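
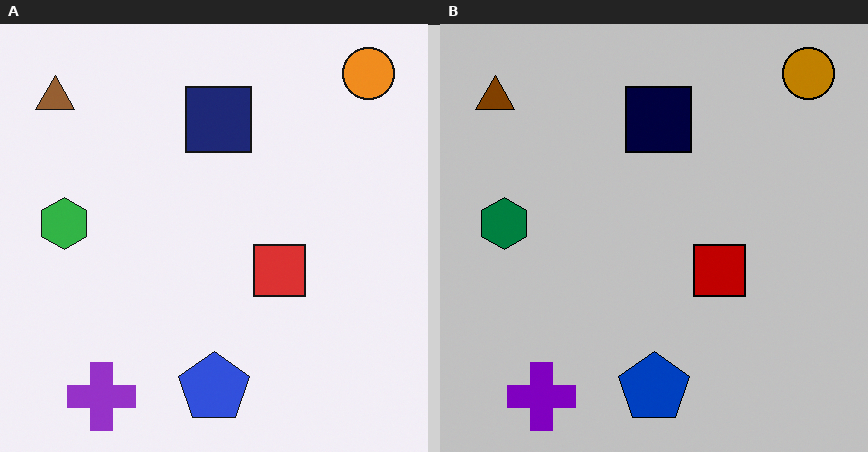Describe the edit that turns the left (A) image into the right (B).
Aggressively posterized.

Each flat color has snapped to a coarser quantized level — most visibly, the near-white background has dropped to a flat grey.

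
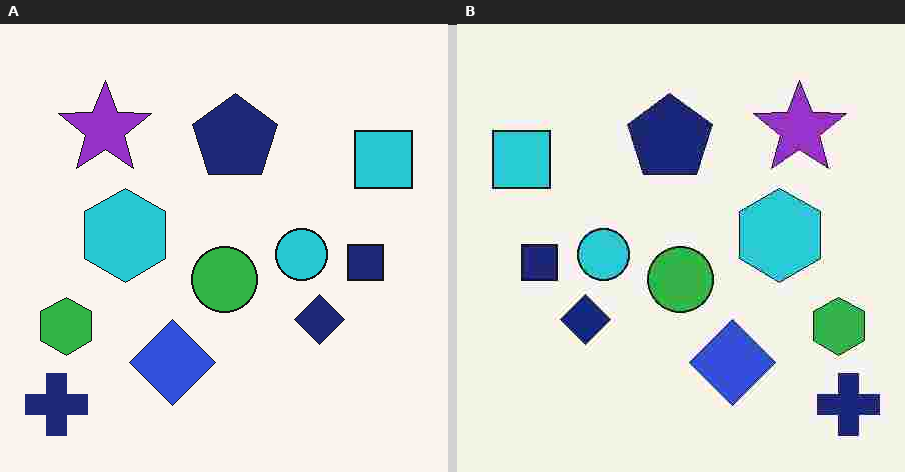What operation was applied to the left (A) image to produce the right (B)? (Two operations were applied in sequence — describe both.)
The transformation is: degraded with heavy JPEG compression, then flipped horizontally (left ↔ right).

Blocky 8×8 compression artifacts appear around shape edges and the flat background shows ringing — characteristic JPEG degradation. The navy cross is in the bottom-left of the left (A) image and the bottom-right of the right (B) — shapes on opposite sides of the vertical midline have swapped in a mirror flip.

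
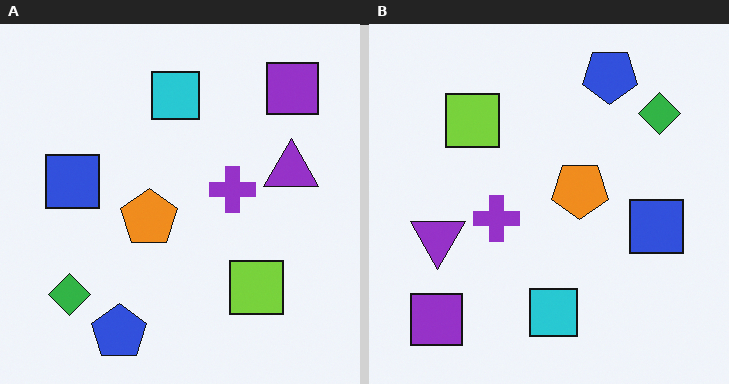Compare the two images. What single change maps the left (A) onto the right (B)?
The right (B) image is the left (A) rotated 180°.

The purple square sits in the top-right of the left (A) image and the bottom-left of the right (B) — consistent with a whole-image 180° rotation.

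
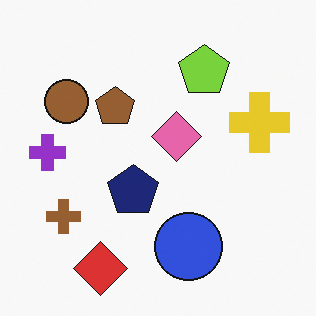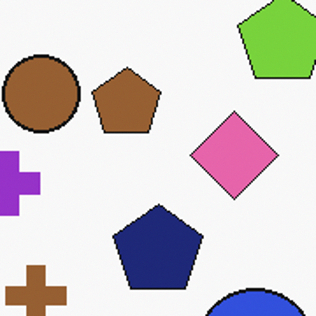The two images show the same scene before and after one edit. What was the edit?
This is the original image cropped to a noticeably smaller region and rescaled.

The visible shapes are larger and the field of view is narrower; shapes near the original edges may be partly or wholly outside the frame — a crop-and-rescale.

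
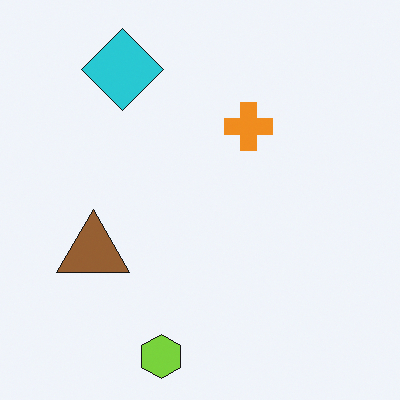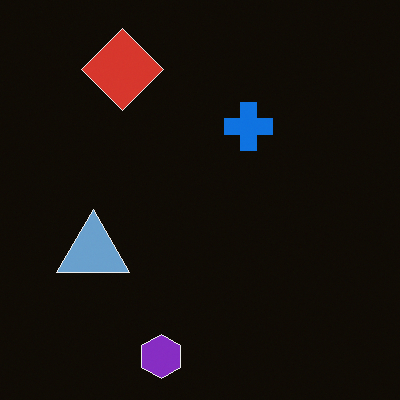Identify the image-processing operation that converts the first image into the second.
It was color-inverted (negative).

The light background has become dark and every shape's color is its complement — a photographic negative.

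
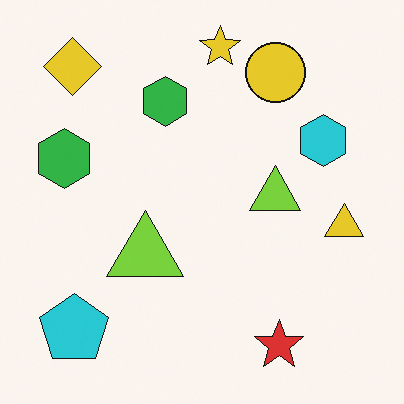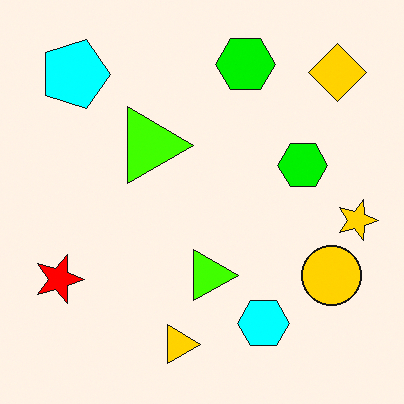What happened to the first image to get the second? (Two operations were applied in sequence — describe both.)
It was rotated 90° clockwise, then made much more vivid (saturation change).

The yellow diamond sits in the top-left of the first image and the top-right of the second — consistent with a whole-image 90° clockwise rotation. All colors are more vivid — a global saturation change.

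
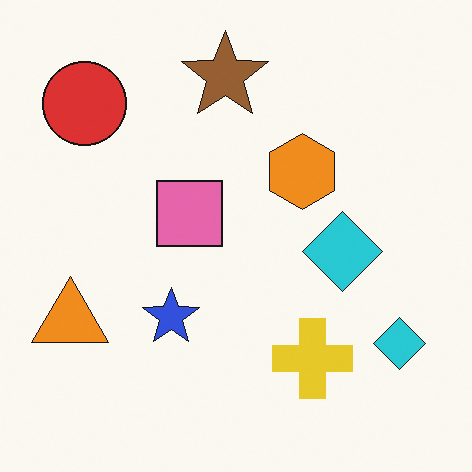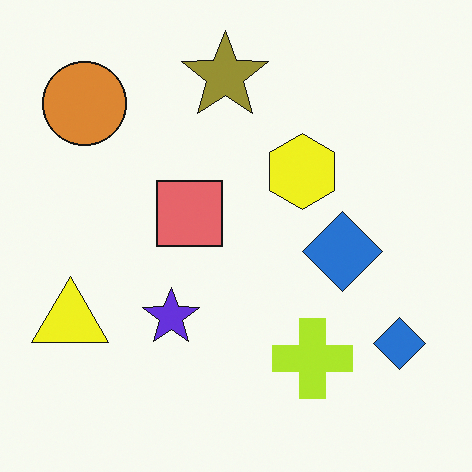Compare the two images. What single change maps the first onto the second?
Hue-shifted slightly.

Every shape's color has rotated by the same amount around the hue wheel — a uniform hue shift.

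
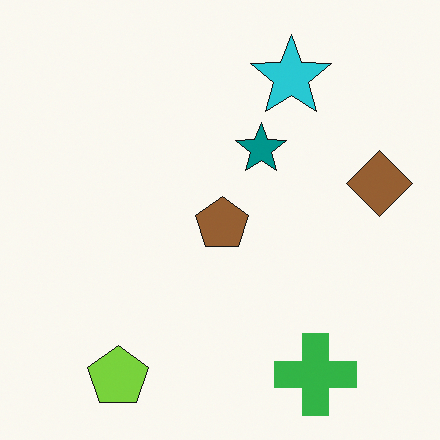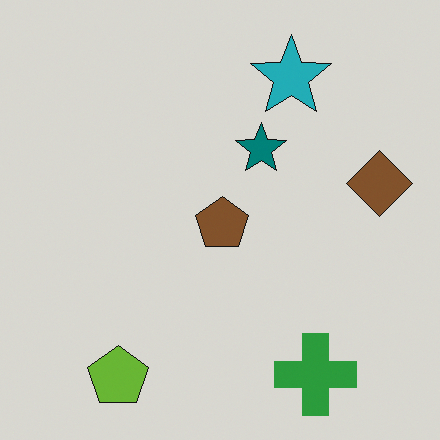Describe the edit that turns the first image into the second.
This is the original image slightly darkened.

Every pixel — background and shapes alike — is uniformly darkened.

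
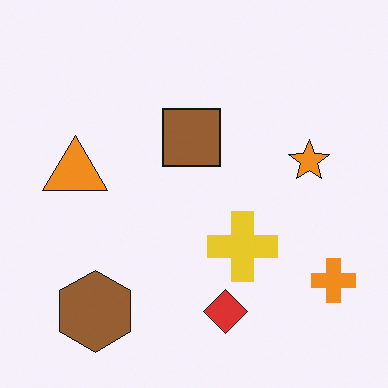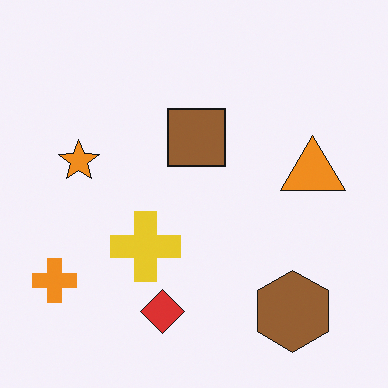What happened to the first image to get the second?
The image was flipped horizontally (left ↔ right).

The orange cross is in the bottom-right of the first image and the bottom-left of the second — shapes on opposite sides of the vertical midline have swapped in a mirror flip.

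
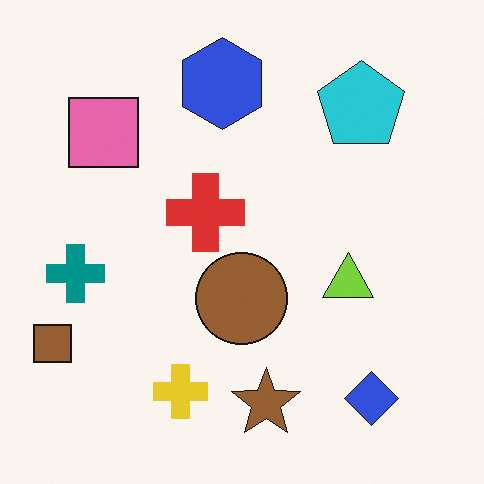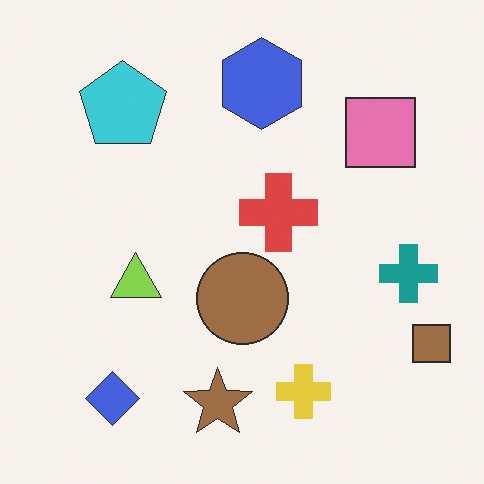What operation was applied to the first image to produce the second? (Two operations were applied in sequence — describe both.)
The second image is the first given slightly reduced contrast, then flipped horizontally (left ↔ right).

Tones are pushed toward mid-grey across the whole image — a global contrast change. The brown square is in the bottom-left of the first image and the bottom-right of the second — shapes on opposite sides of the vertical midline have swapped in a mirror flip.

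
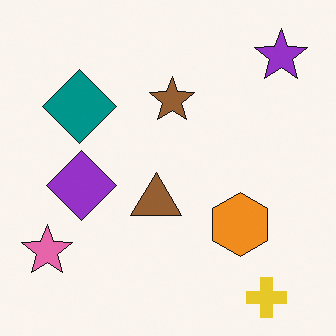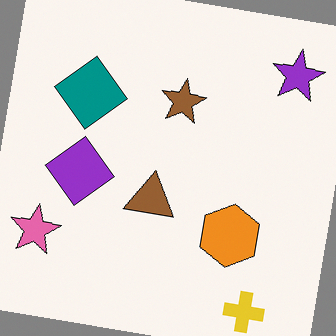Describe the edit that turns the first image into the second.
Rotated clockwise by a few degrees.

Every shape is tilted by the same angle and the image corners show triangular fill wedges — a whole-image rotation by a non-right angle.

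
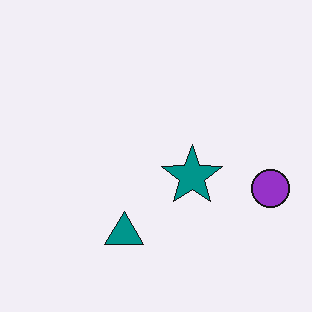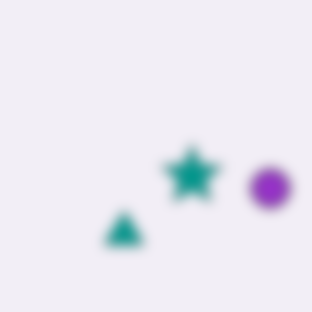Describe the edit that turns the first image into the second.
It was heavily blurred.

Shape edges and outlines are uniformly softened across the whole image.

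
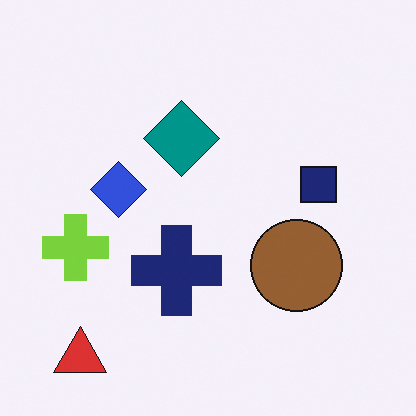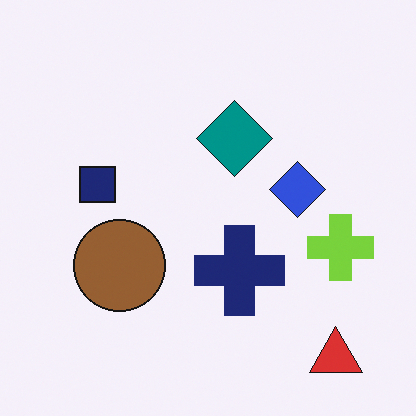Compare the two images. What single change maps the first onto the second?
The second image is the first flipped horizontally (left ↔ right).

The lime cross is in the left of the first image and the right of the second — shapes on opposite sides of the vertical midline have swapped in a mirror flip.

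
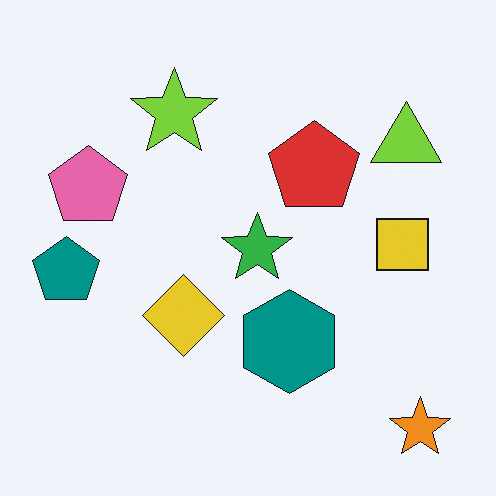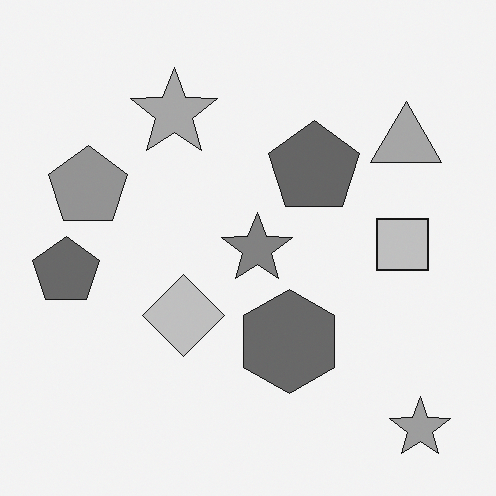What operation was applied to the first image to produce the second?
It was converted to grayscale.

All color is removed — every shape is now a shade of grey.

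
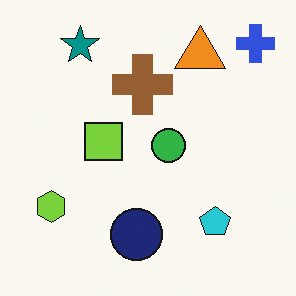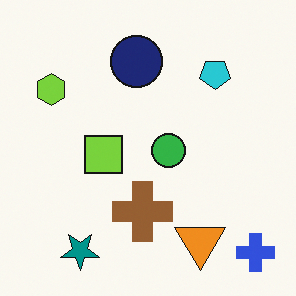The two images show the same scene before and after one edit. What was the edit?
This is the original image flipped vertically (top ↔ bottom).

The blue cross is in the top-right of the first image and the bottom-right of the second — shapes on opposite sides of the horizontal midline have swapped in a mirror flip.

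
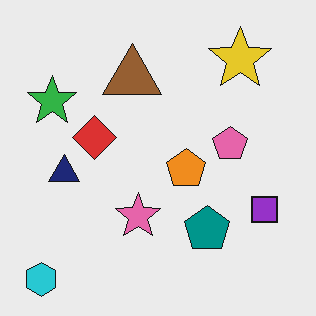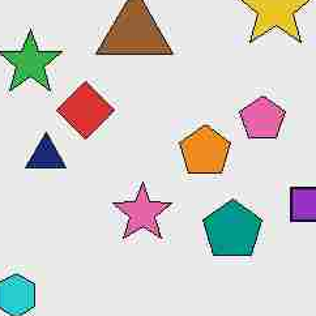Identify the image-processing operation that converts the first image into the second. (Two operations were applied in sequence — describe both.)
Degraded with heavy JPEG compression, then cropped to a modestly smaller region and rescaled.

Blocky 8×8 compression artifacts appear around shape edges and the flat background shows ringing — characteristic JPEG degradation. The visible shapes are larger and the field of view is narrower; shapes near the original edges may be partly or wholly outside the frame — a crop-and-rescale.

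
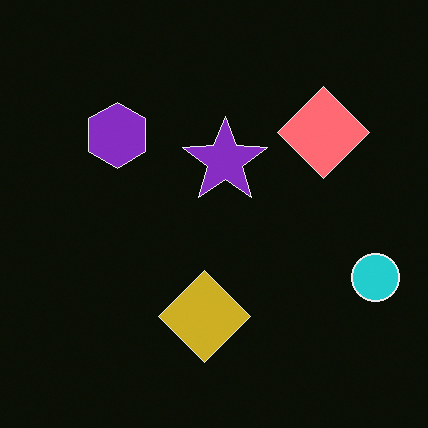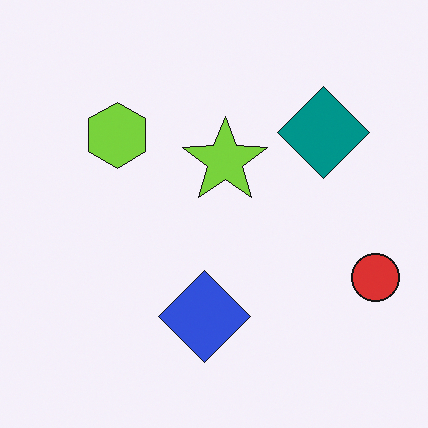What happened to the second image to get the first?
The transformation is: color-inverted (negative).

The light background has become dark and every shape's color is its complement — a photographic negative.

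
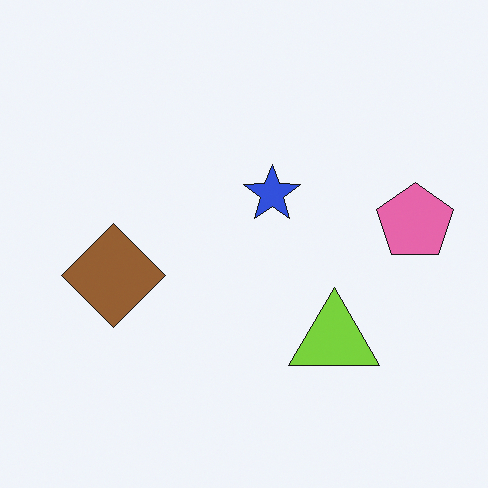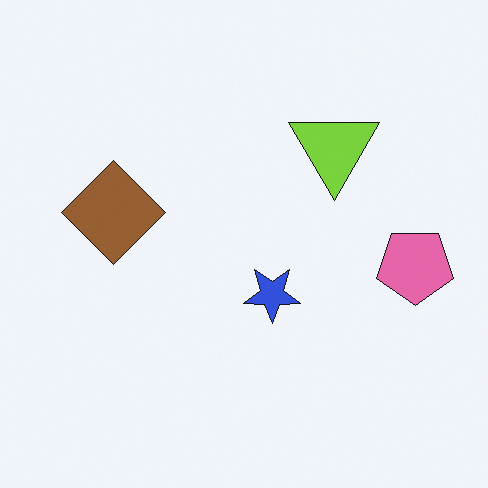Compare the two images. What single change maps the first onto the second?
The second image is the first flipped vertically (top ↔ bottom).

The lime triangle is in the bottom-right of the first image and the top-right of the second — shapes on opposite sides of the horizontal midline have swapped in a mirror flip.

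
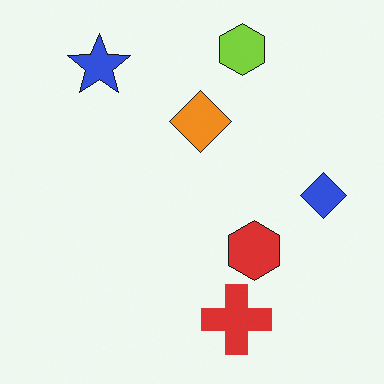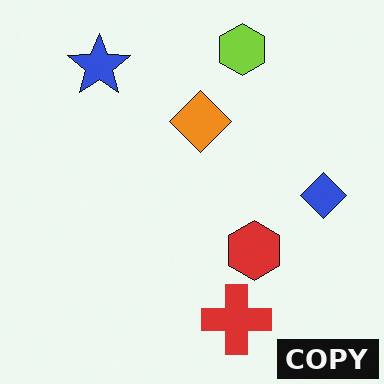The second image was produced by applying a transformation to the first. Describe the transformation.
It was watermarked with the text "COPY" in the lower-right corner.

A dark label reading "COPY" appears in the lower-right corner.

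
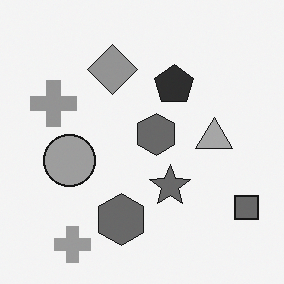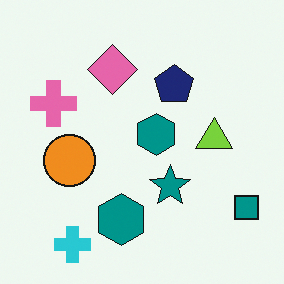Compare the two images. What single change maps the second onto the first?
It was converted to grayscale.

All color is removed — every shape is now a shade of grey.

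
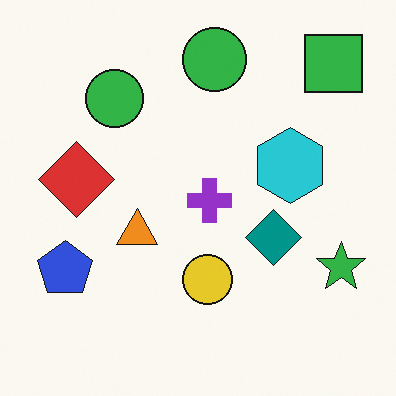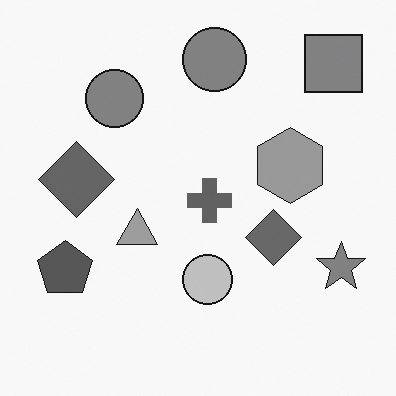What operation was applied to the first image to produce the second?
The transformation is: converted to grayscale.

All color is removed — every shape is now a shade of grey.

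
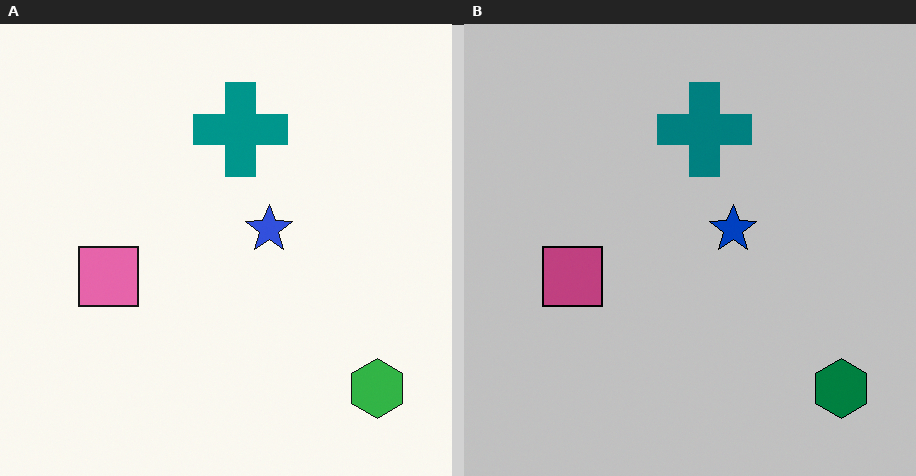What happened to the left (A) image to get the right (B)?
The right (B) image is the left (A) heavily posterized to just a handful of flat colors.

Each flat color has snapped to a coarser quantized level — most visibly, the near-white background has dropped to a flat grey.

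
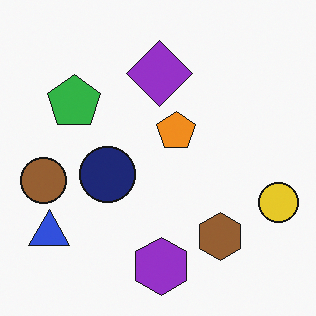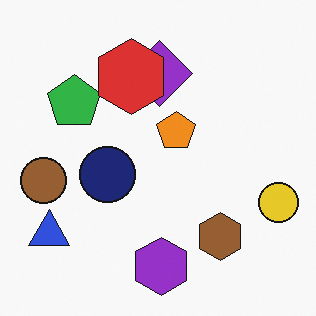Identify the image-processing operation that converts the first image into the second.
It was overlaid with an additional red hexagon.

A red hexagon appears in the second image that is absent from the first.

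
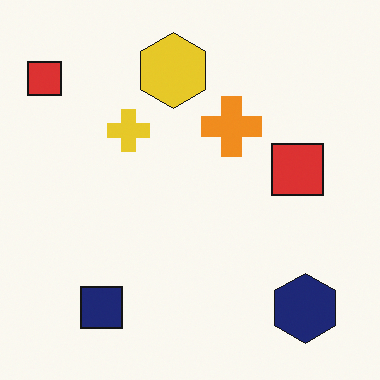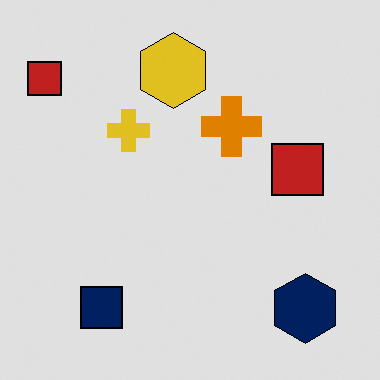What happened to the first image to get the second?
Posterized to a reduced palette.

Each flat color has snapped to a coarser quantized level — most visibly, the near-white background has dropped to a flat grey.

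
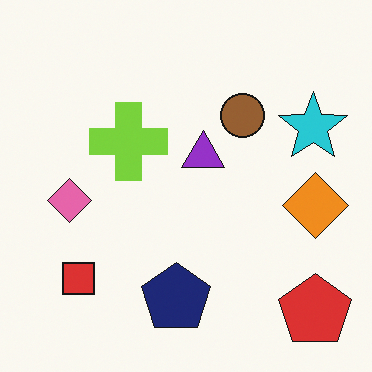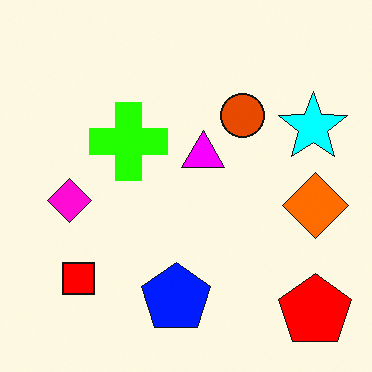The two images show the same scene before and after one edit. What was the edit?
The second image is the first made much more vivid (saturation change).

All colors are more vivid — a global saturation change.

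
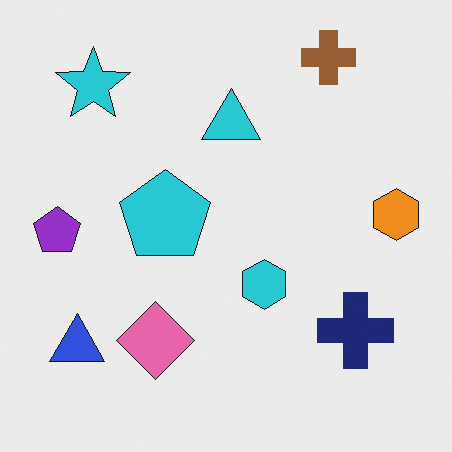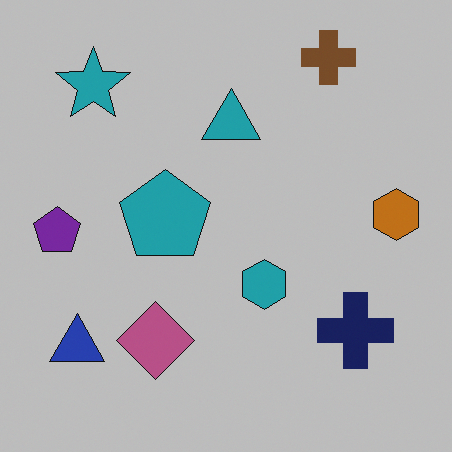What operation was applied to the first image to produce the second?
The second image is the first darkened a little.

Every pixel — background and shapes alike — is uniformly darkened.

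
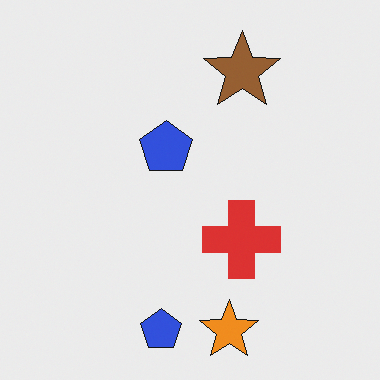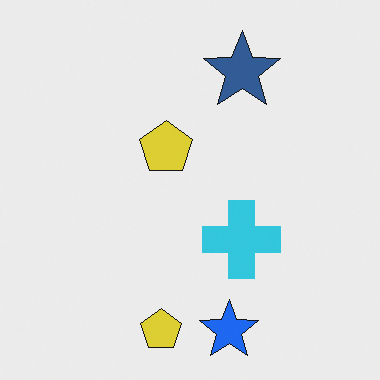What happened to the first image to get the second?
It was hue-shifted by a large amount.

Every shape's color has rotated by the same amount around the hue wheel — a uniform hue shift.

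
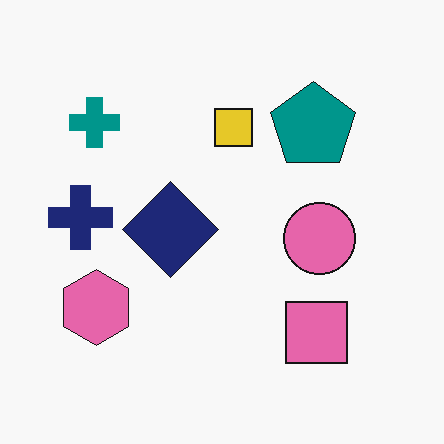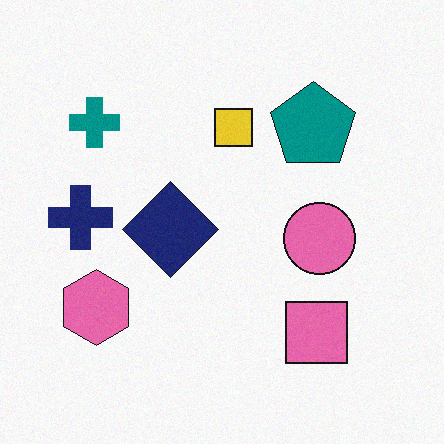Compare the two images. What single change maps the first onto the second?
This is the original image degraded with light additive noise.

Random speckle covers the whole image, including the flat background.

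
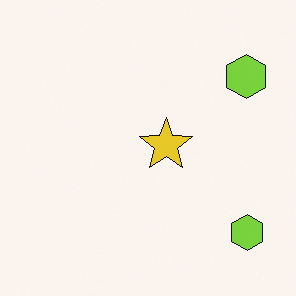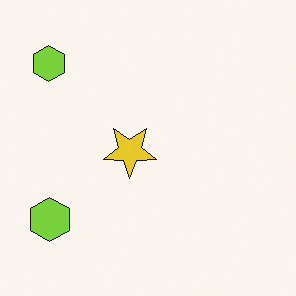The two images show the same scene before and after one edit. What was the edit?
The image was rotated 180°.

The yellow star sits in the center of the first image and the center of the second — consistent with a whole-image 180° rotation.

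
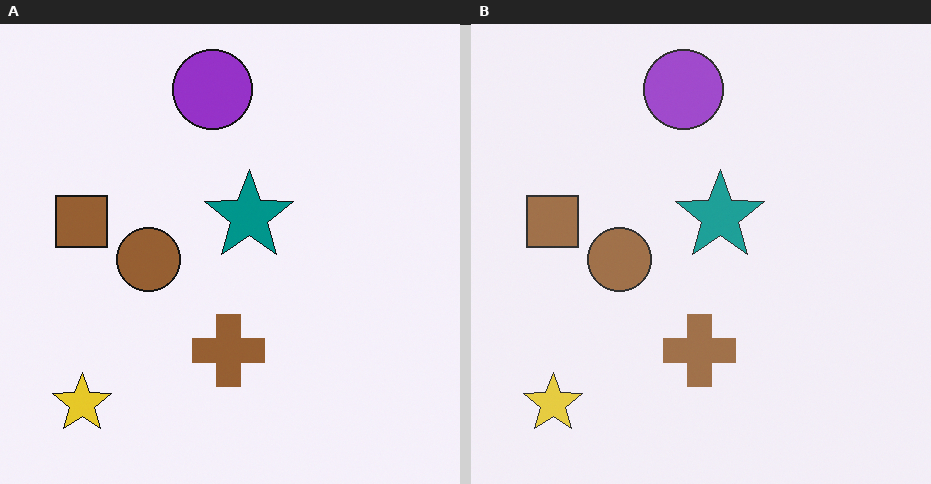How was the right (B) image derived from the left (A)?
The image was given slightly reduced contrast.

Tones are pushed toward mid-grey across the whole image — a global contrast change.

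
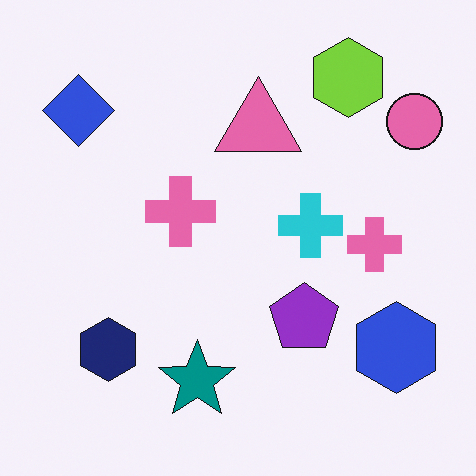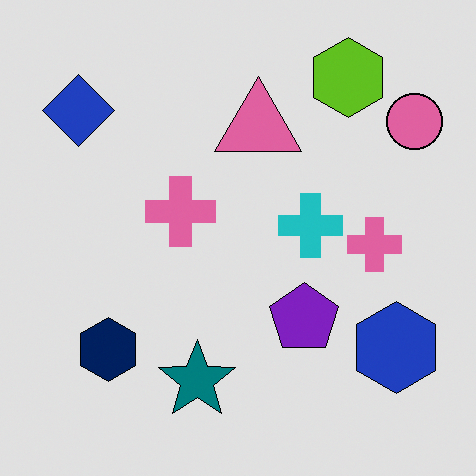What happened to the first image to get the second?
The second image is the first posterized to a reduced palette.

Each flat color has snapped to a coarser quantized level — most visibly, the near-white background has dropped to a flat grey.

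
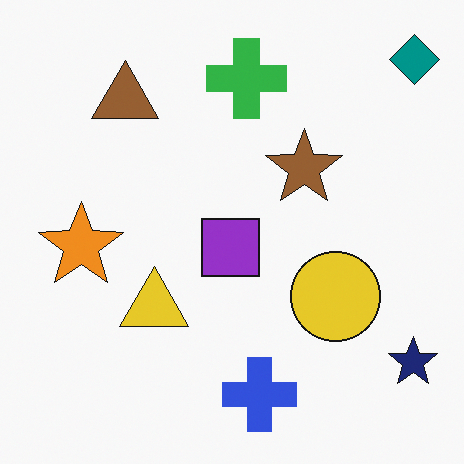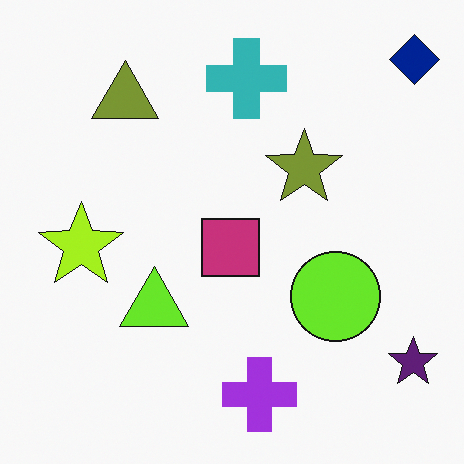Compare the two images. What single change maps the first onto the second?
This is the original image hue-shifted by a small amount.

Every shape's color has rotated by the same amount around the hue wheel — a uniform hue shift.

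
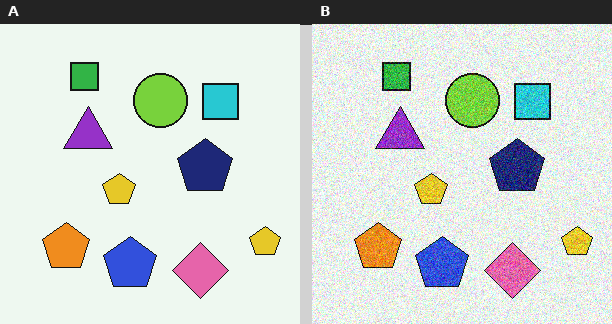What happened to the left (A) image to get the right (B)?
The right (B) image is the left (A) degraded with heavy additive noise.

Random speckle covers the whole image, including the flat background.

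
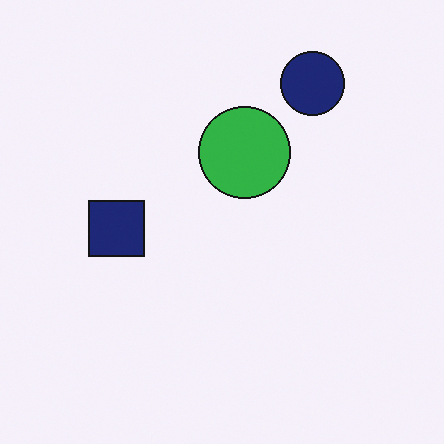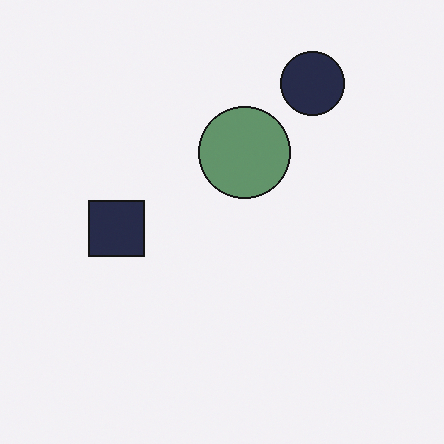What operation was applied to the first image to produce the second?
The transformation is: made much more muted (saturation change).

All colors are more muted and greyish — a global saturation change.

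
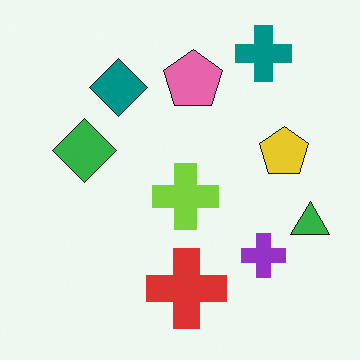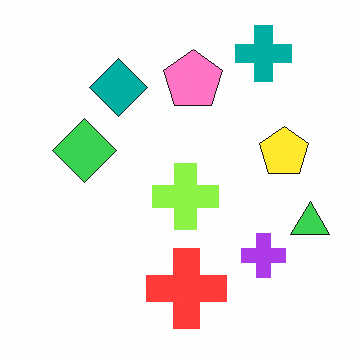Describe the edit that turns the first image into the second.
The second image is the first slightly brightened.

Every pixel — background and shapes alike — is uniformly brightened.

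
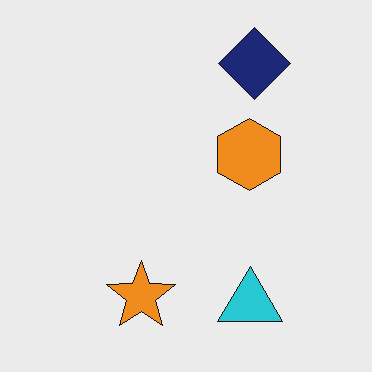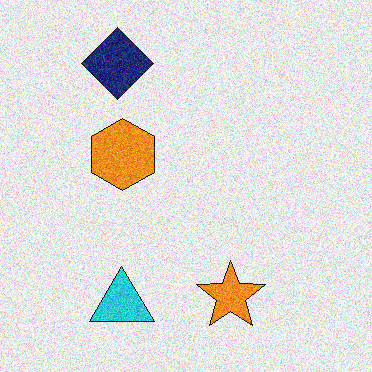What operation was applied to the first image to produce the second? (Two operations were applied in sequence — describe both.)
The image was flipped horizontally (left ↔ right), then degraded with visible gaussian noise.

The navy diamond is in the top-right of the first image and the top-left of the second — shapes on opposite sides of the vertical midline have swapped in a mirror flip. Random speckle covers the whole image, including the flat background.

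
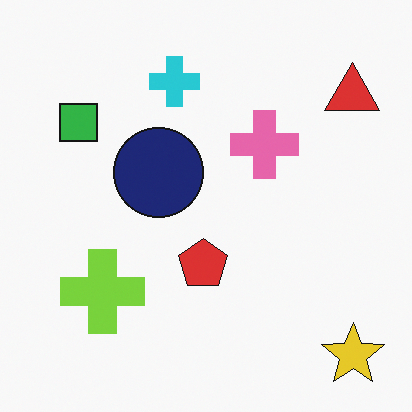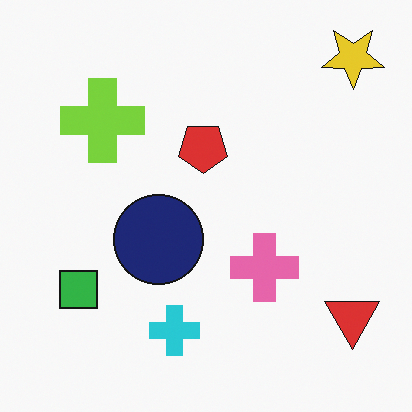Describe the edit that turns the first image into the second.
The second image is the first flipped vertically (top ↔ bottom).

The yellow star is in the bottom-right of the first image and the top-right of the second — shapes on opposite sides of the horizontal midline have swapped in a mirror flip.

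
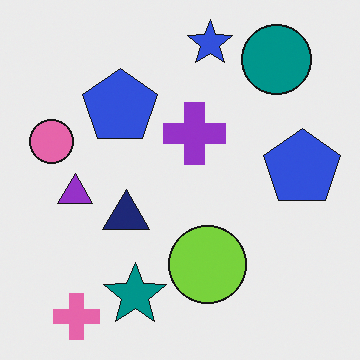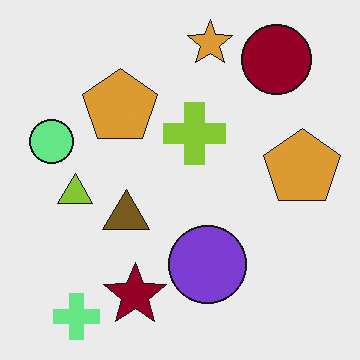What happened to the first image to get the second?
The image was hue-shifted by a large amount.

Every shape's color has rotated by the same amount around the hue wheel — a uniform hue shift.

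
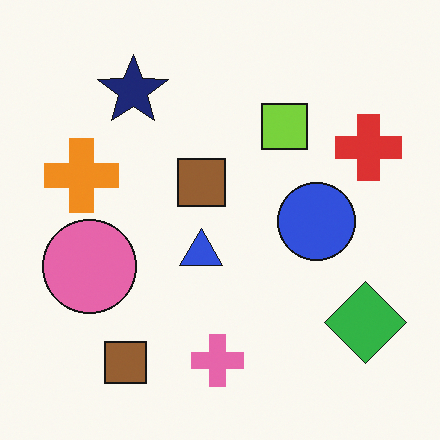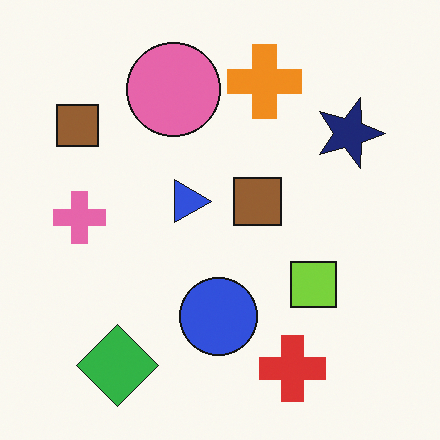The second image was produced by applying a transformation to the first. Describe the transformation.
Rotated 90° clockwise.

The green diamond sits in the bottom-right of the first image and the bottom-left of the second — consistent with a whole-image 90° clockwise rotation.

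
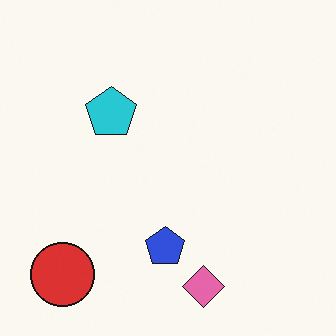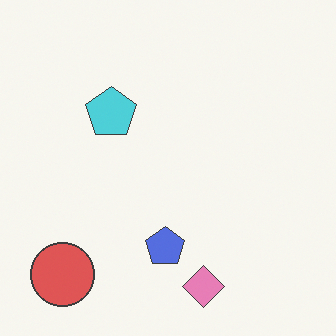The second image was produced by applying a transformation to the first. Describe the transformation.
It was given slightly reduced contrast.

Tones are pushed toward mid-grey across the whole image — a global contrast change.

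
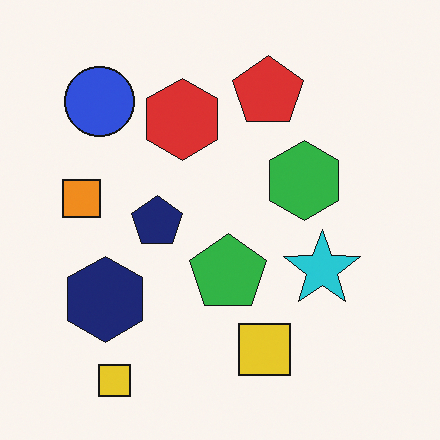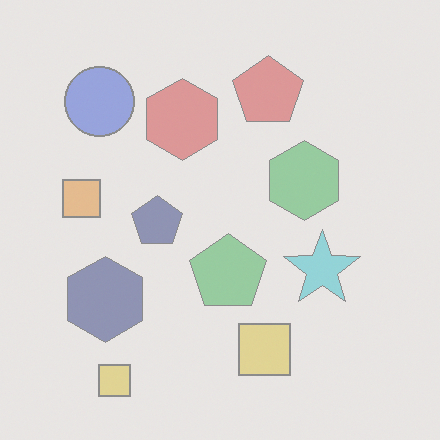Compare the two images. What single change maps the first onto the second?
This is the original image given much lower contrast.

Tones are pushed toward mid-grey across the whole image — a global contrast change.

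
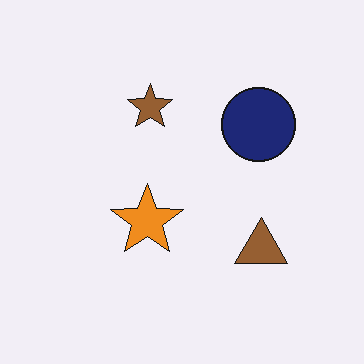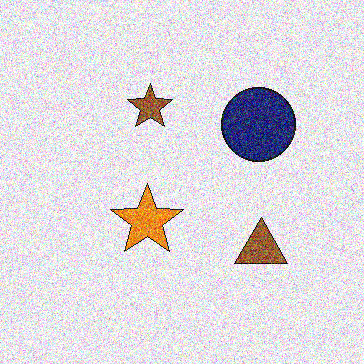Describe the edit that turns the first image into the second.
This is the original image degraded with strong gaussian noise.

Random speckle covers the whole image, including the flat background.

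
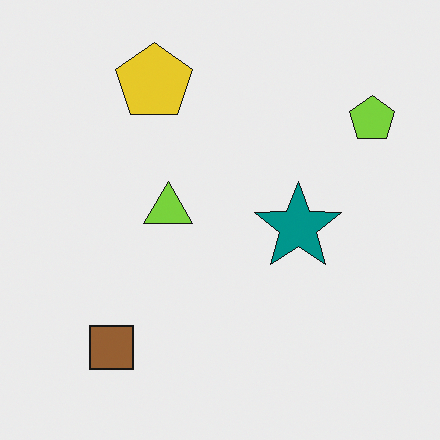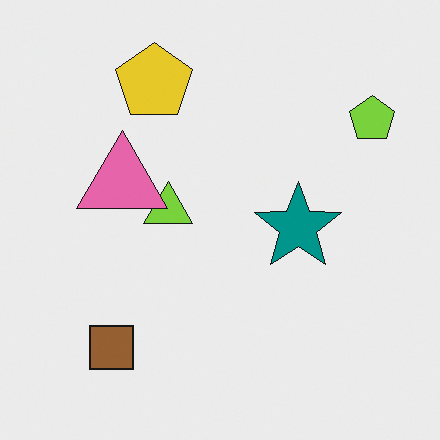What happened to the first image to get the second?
The second image is the first overlaid with an additional pink triangle.

A pink triangle appears in the second image that is absent from the first.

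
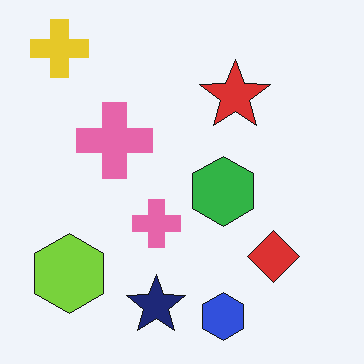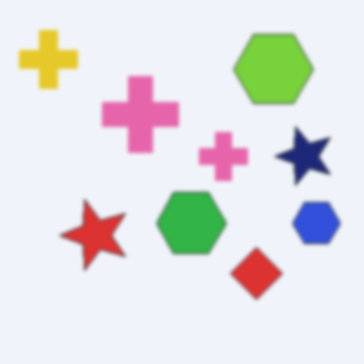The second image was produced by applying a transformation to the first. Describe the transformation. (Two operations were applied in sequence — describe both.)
This is the original image lightly blurred, then transposed (reflected across the top-left ↔ bottom-right diagonal).

Shape edges and outlines are uniformly softened across the whole image. Shapes have swapped their row and column positions — what was in the top-right is now in the bottom-left — a diagonal reflection.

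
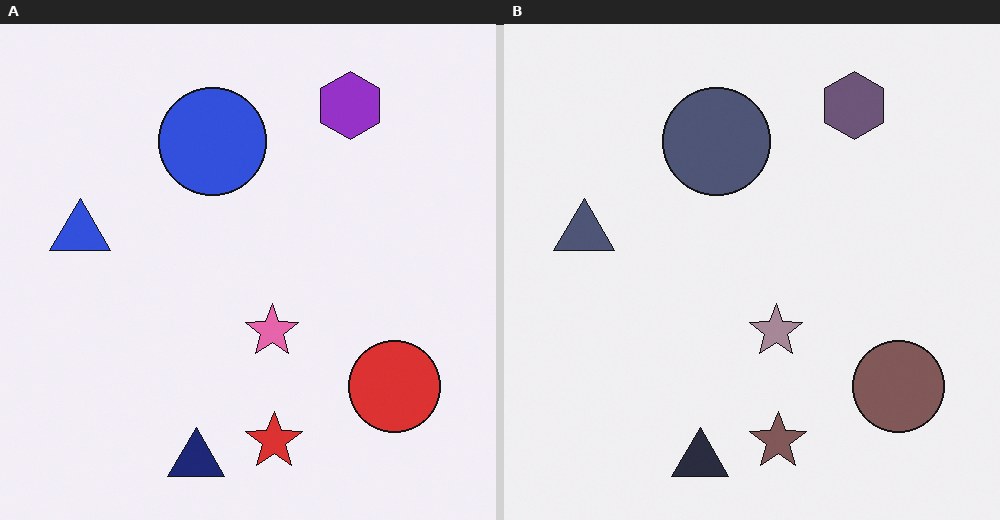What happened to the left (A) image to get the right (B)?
It was made much more muted (saturation change).

All colors are more muted and greyish — a global saturation change.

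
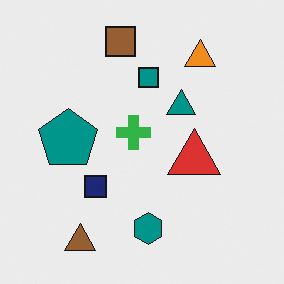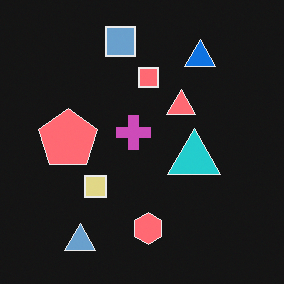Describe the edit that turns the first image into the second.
This is the original image color-inverted (negative).

The light background has become dark and every shape's color is its complement — a photographic negative.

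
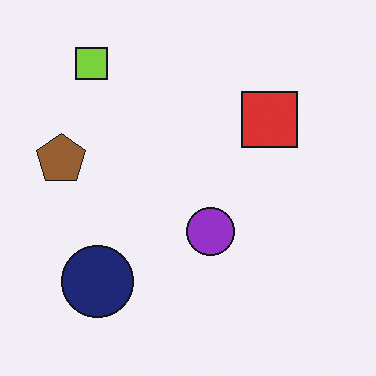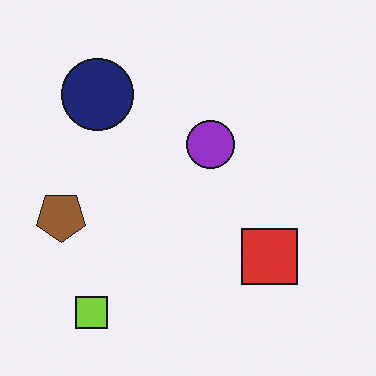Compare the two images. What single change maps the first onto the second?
The image was flipped vertically (top ↔ bottom).

The lime square is in the top-left of the first image and the bottom-left of the second — shapes on opposite sides of the horizontal midline have swapped in a mirror flip.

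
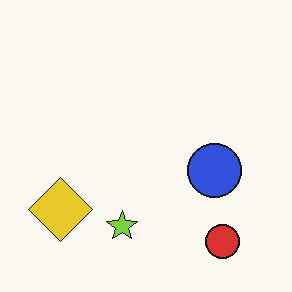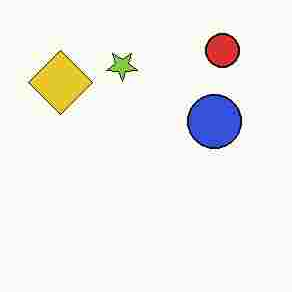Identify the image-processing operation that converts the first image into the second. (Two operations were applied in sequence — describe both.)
The transformation is: degraded with heavy JPEG compression, then flipped vertically (top ↔ bottom).

Blocky 8×8 compression artifacts appear around shape edges and the flat background shows ringing — characteristic JPEG degradation. The red circle is in the bottom-right of the first image and the top-right of the second — shapes on opposite sides of the horizontal midline have swapped in a mirror flip.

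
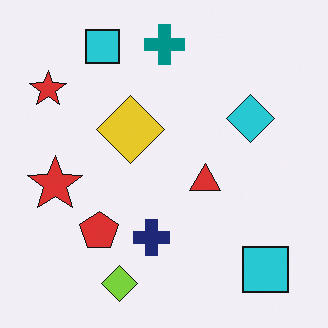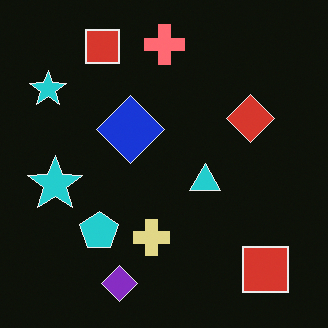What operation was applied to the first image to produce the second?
It was color-inverted (negative).

The light background has become dark and every shape's color is its complement — a photographic negative.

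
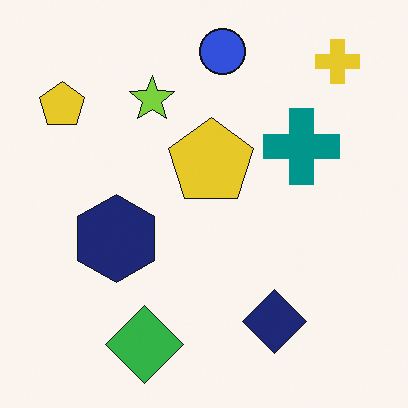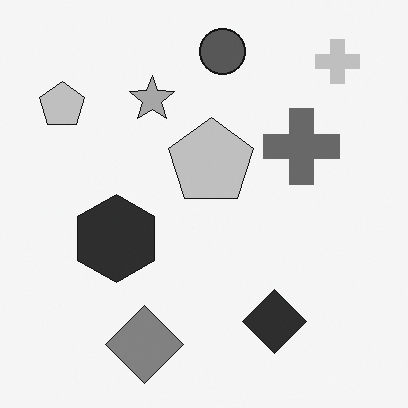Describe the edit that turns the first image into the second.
It was converted to grayscale.

All color is removed — every shape is now a shade of grey.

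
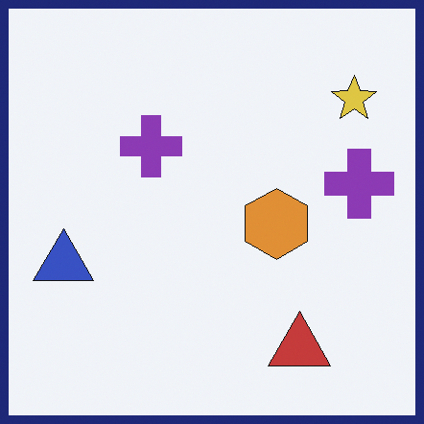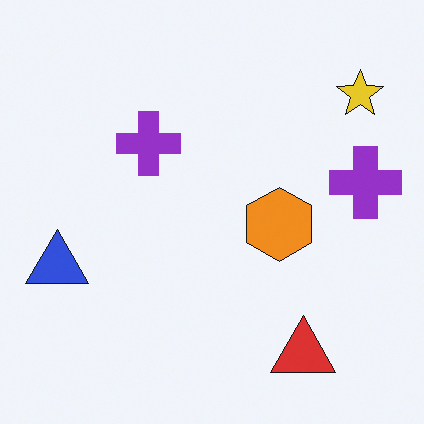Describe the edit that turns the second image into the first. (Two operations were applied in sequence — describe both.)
The transformation is: slightly desaturated, then framed with a navy border.

All colors are more muted and greyish — a global saturation change. A solid navy frame runs around the edge of the first image, with the content slightly shrunk inside it.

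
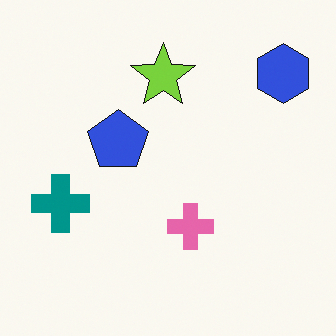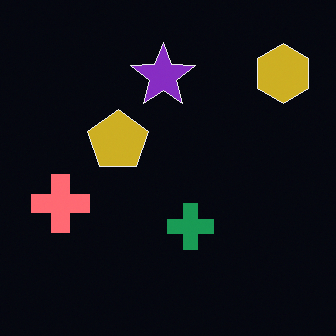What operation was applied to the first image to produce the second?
The image was color-inverted (negative).

The light background has become dark and every shape's color is its complement — a photographic negative.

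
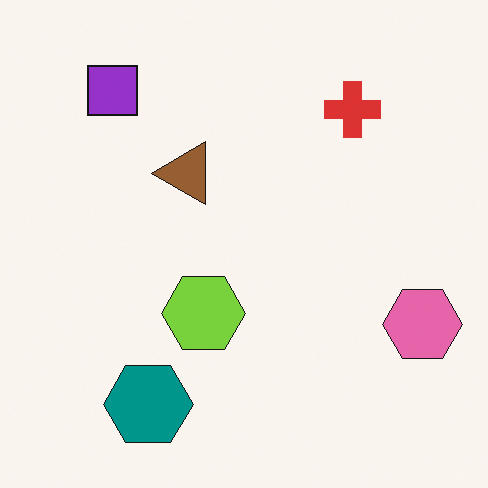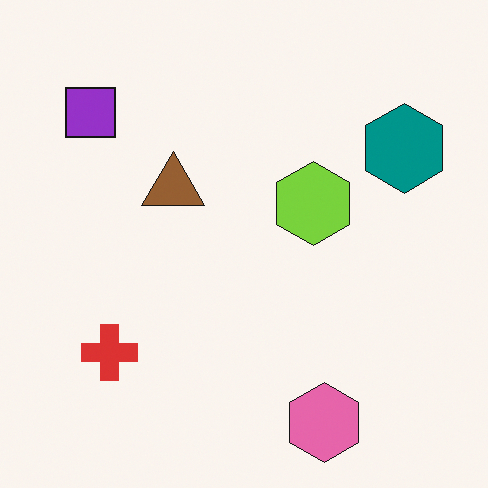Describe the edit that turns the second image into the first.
The first image is the second transposed (reflected across the top-left ↔ bottom-right diagonal).

Shapes have swapped their row and column positions — what was in the top-right is now in the bottom-left — a diagonal reflection.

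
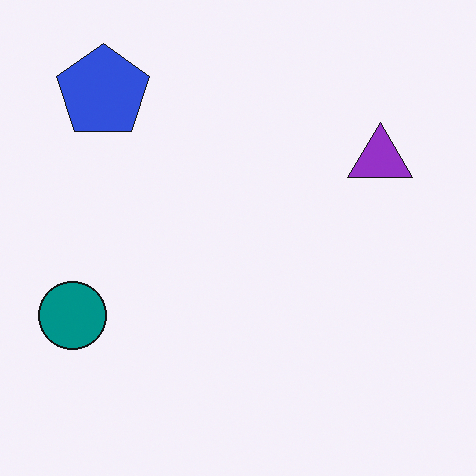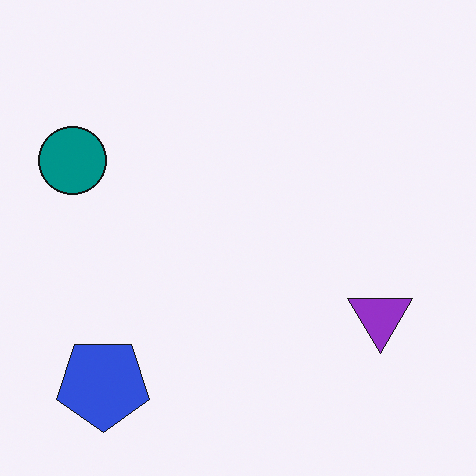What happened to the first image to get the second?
This is the original image flipped vertically (top ↔ bottom).

The blue pentagon is in the top-left of the first image and the bottom-left of the second — shapes on opposite sides of the horizontal midline have swapped in a mirror flip.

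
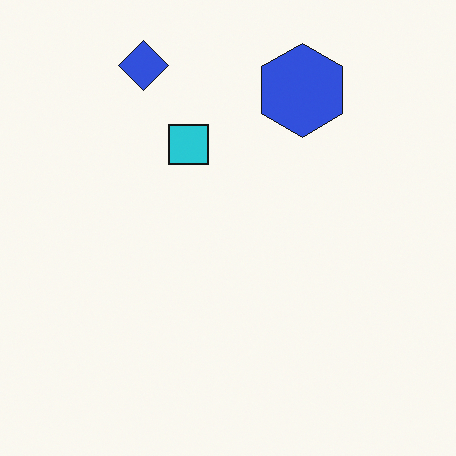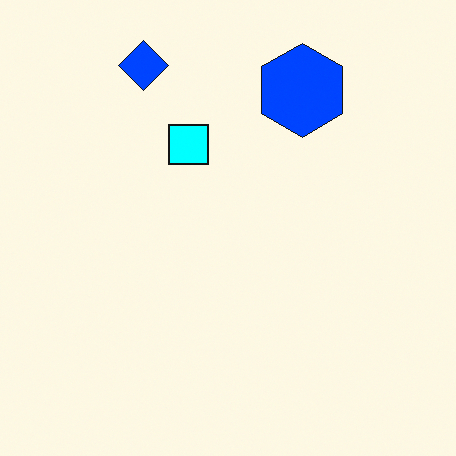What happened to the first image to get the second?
The image was made much more vivid (saturation change).

All colors are more vivid — a global saturation change.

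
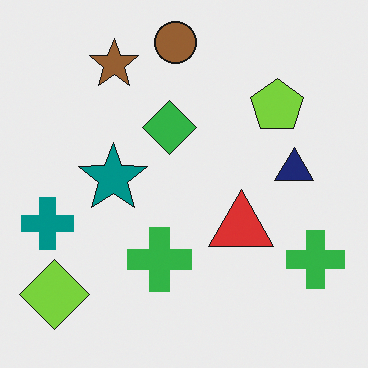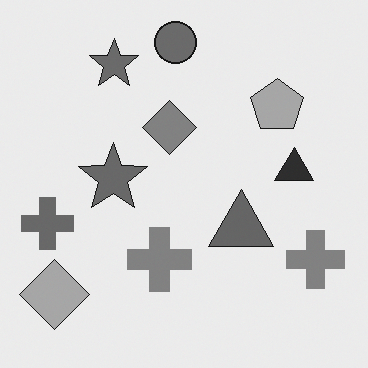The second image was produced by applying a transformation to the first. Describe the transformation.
The second image is the first converted to grayscale.

All color is removed — every shape is now a shade of grey.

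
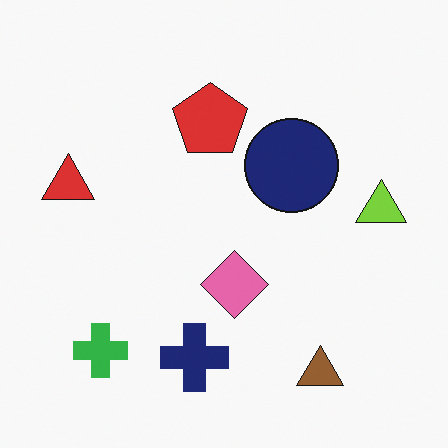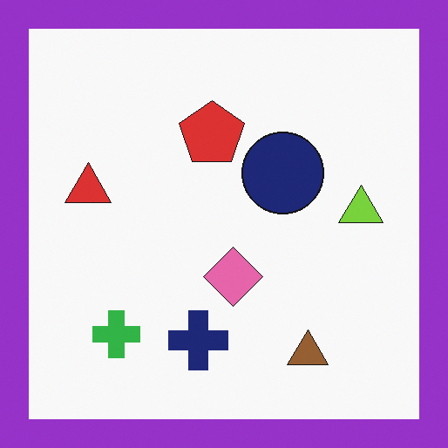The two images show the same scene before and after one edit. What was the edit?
It was framed with a purple border.

A solid purple frame runs around the edge of the second image, with the content slightly shrunk inside it.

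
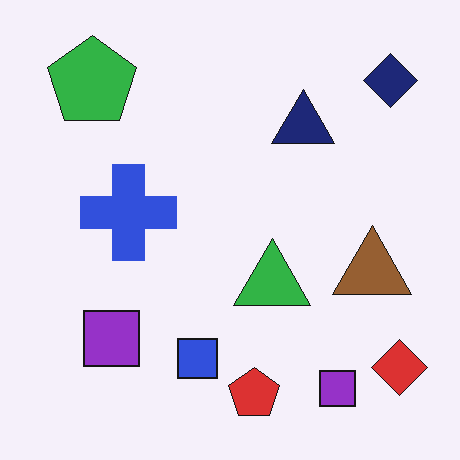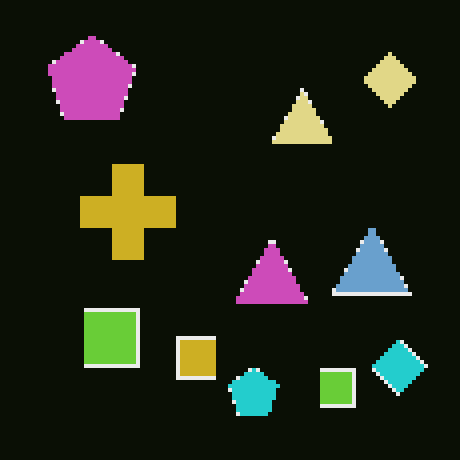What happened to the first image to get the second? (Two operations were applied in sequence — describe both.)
Color-inverted (negative), then mildly pixelated.

The light background has become dark and every shape's color is its complement — a photographic negative. Shapes are reduced to large square blocks; fine edges and outlines are lost — a downscale-then-upscale (mosaic) effect.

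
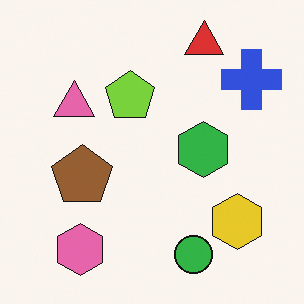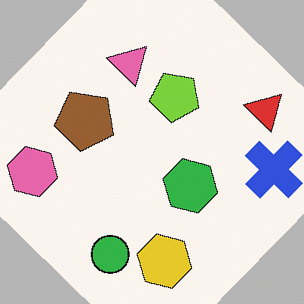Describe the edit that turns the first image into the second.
The transformation is: rotated clockwise by a large amount — several tens of degrees.

Every shape is tilted by the same angle and the image corners show triangular fill wedges — a whole-image rotation by a non-right angle.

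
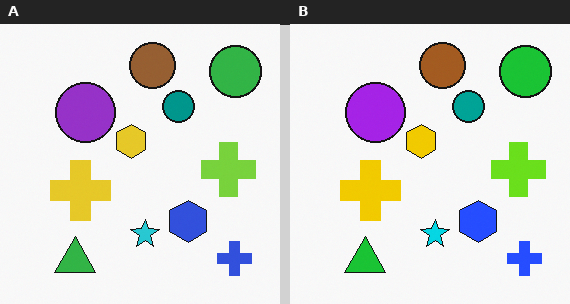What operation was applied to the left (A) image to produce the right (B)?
It was slightly oversaturated.

All colors are more vivid — a global saturation change.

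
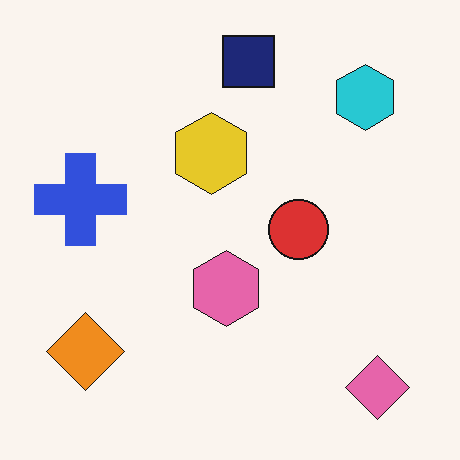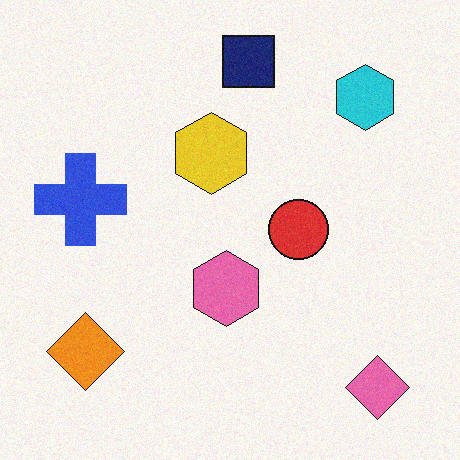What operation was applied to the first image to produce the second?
The second image is the first degraded with subtle gaussian noise.

Random speckle covers the whole image, including the flat background.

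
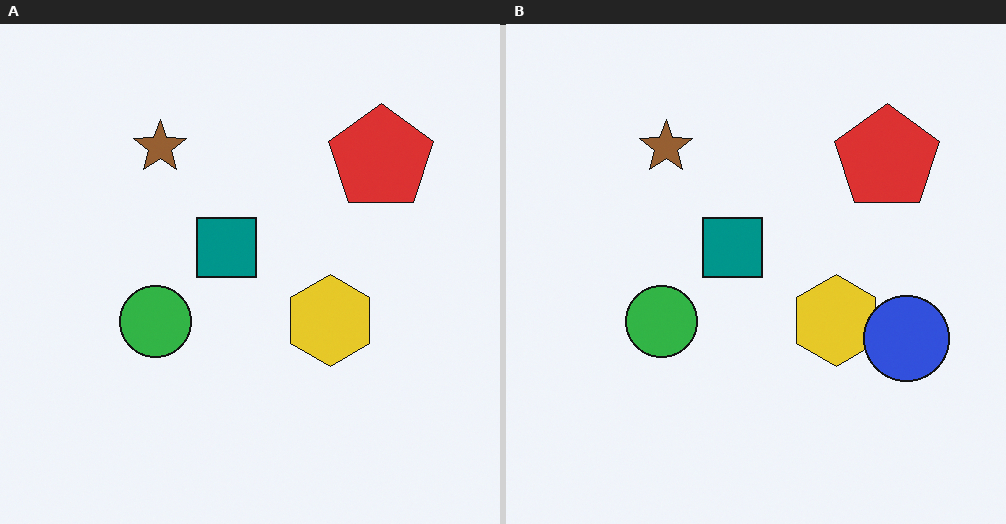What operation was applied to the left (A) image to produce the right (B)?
Overlaid with an additional blue circle.

A blue circle appears in the right (B) image that is absent from the left (A).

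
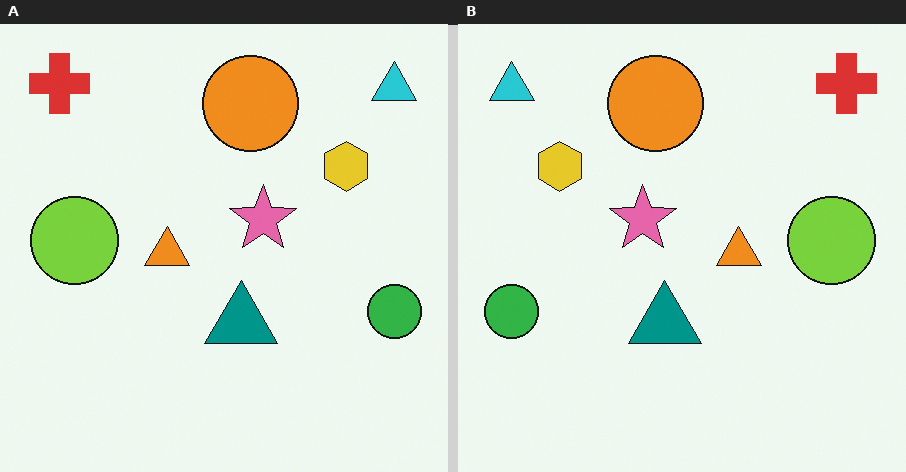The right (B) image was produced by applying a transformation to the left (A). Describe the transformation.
The right (B) image is the left (A) flipped horizontally (left ↔ right).

The green circle is in the right of the left (A) image and the left of the right (B) — shapes on opposite sides of the vertical midline have swapped in a mirror flip.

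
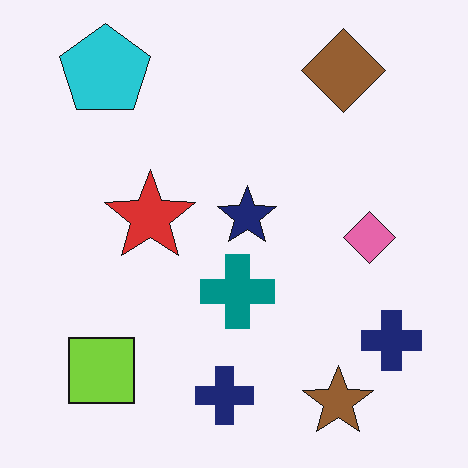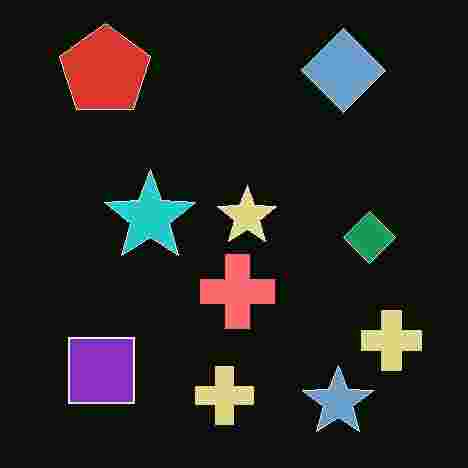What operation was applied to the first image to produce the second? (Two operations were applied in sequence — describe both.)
The second image is the first degraded with heavy JPEG compression, then color-inverted (negative).

Blocky 8×8 compression artifacts appear around shape edges and the flat background shows ringing — characteristic JPEG degradation. The light background has become dark and every shape's color is its complement — a photographic negative.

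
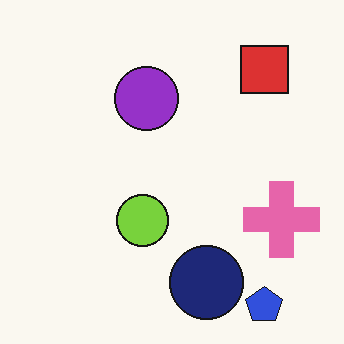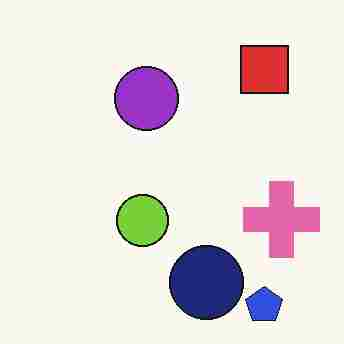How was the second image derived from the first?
The second image is the first heavily JPEG-compressed with obvious blocking artifacts.

Blocky 8×8 compression artifacts appear around shape edges and the flat background shows ringing — characteristic JPEG degradation.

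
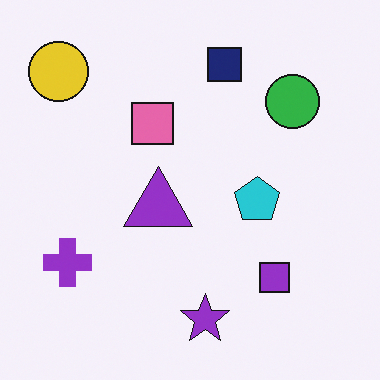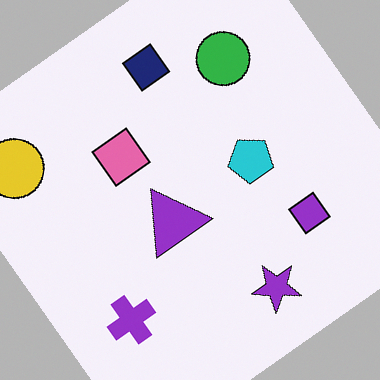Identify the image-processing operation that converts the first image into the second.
Rotated counter-clockwise by a large amount — several tens of degrees.

Every shape is tilted by the same angle and the image corners show triangular fill wedges — a whole-image rotation by a non-right angle.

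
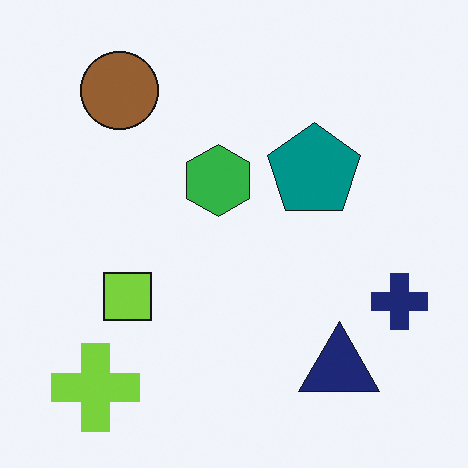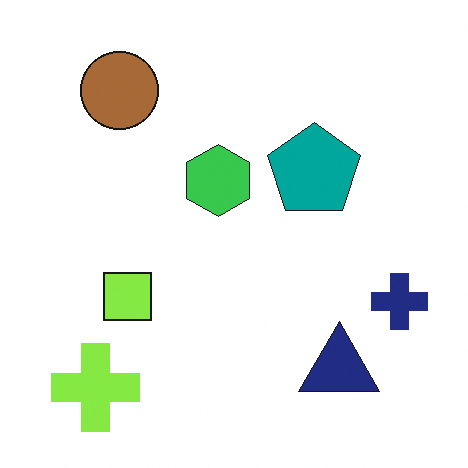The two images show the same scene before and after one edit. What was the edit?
The transformation is: brightened a little.

Every pixel — background and shapes alike — is uniformly brightened.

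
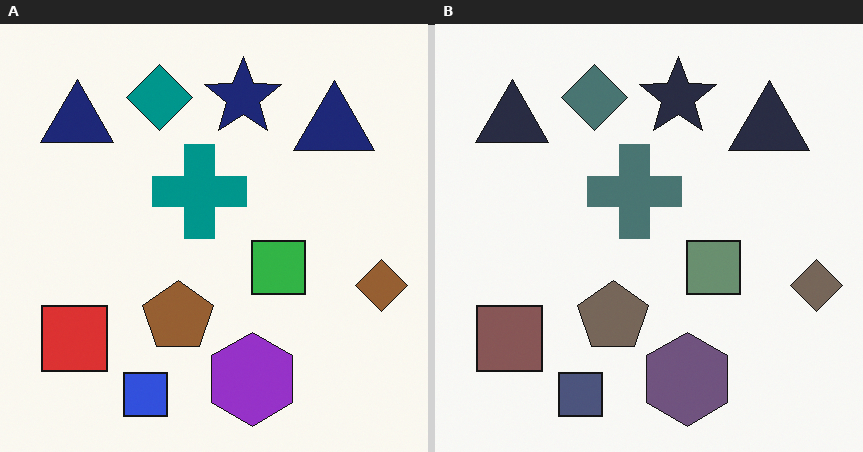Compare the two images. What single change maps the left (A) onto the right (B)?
This is the original image heavily desaturated.

All colors are more muted and greyish — a global saturation change.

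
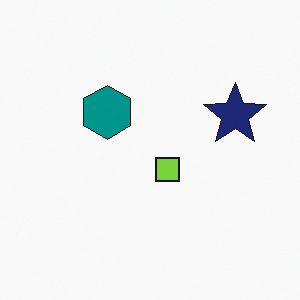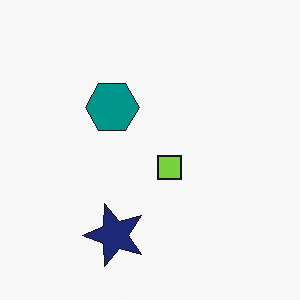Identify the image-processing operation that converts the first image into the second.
Transposed (reflected across the top-left ↔ bottom-right diagonal).

Shapes have swapped their row and column positions — what was in the top-right is now in the bottom-left — a diagonal reflection.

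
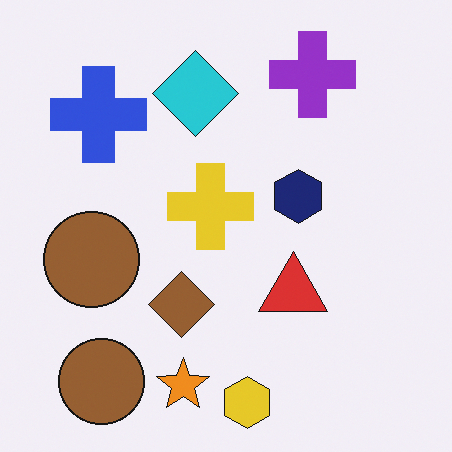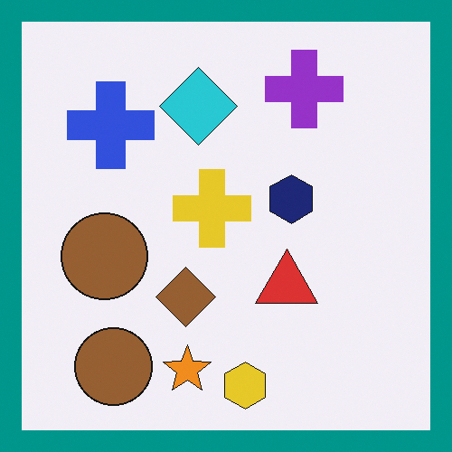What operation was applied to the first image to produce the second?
Framed with a teal border.

A solid teal frame runs around the edge of the second image, with the content slightly shrunk inside it.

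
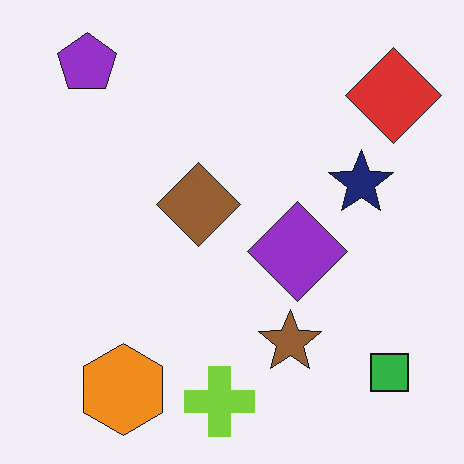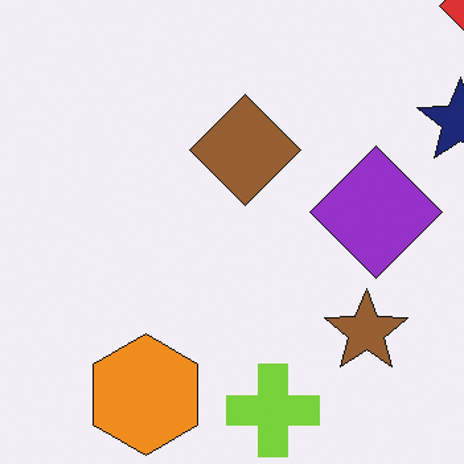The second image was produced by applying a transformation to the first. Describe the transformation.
The image was cropped slightly and scaled back up.

The visible shapes are larger and the field of view is narrower; shapes near the original edges may be partly or wholly outside the frame — a crop-and-rescale.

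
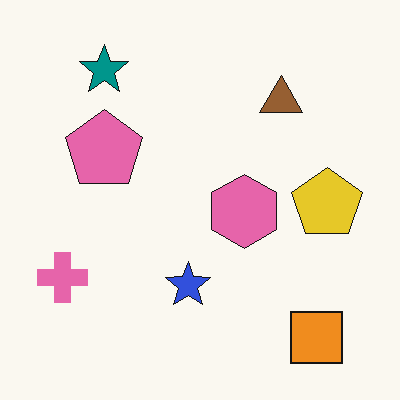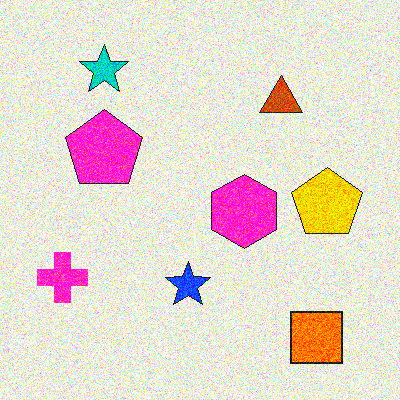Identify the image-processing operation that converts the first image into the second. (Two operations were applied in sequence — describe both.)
The image was degraded with visible gaussian noise, then heavily oversaturated.

Random speckle covers the whole image, including the flat background. All colors are more vivid — a global saturation change.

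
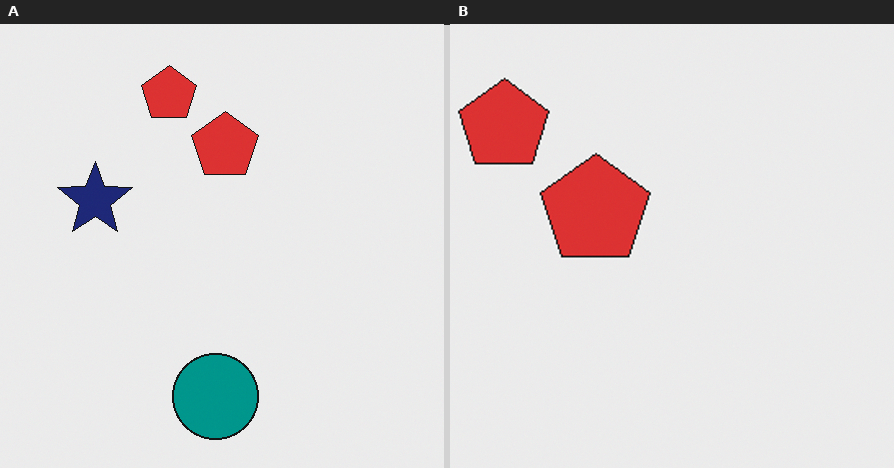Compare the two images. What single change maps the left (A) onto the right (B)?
The transformation is: cropped to a noticeably smaller region and rescaled.

The visible shapes are larger and the field of view is narrower; shapes near the original edges may be partly or wholly outside the frame — a crop-and-rescale.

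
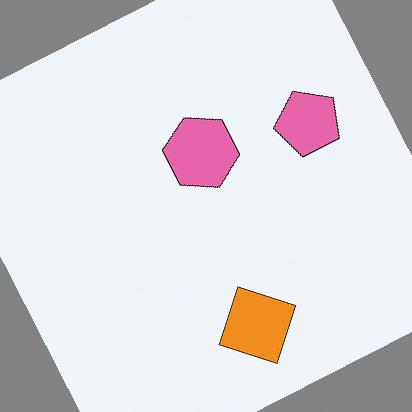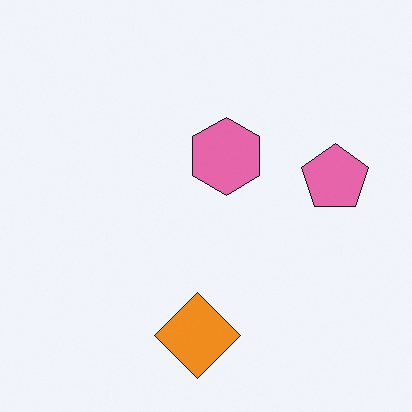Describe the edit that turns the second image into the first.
Rotated counter-clockwise by a moderate amount.

Every shape is tilted by the same angle and the image corners show triangular fill wedges — a whole-image rotation by a non-right angle.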